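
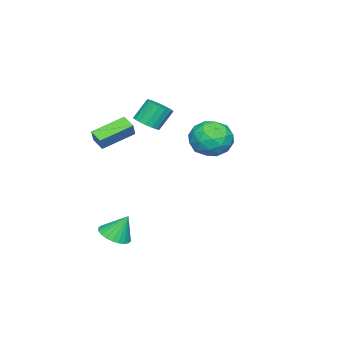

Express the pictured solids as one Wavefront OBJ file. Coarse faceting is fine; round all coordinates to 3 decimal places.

v 3.979 -1.575 -3.84
v 4.644 -1.009 -4.012
v 3.761 -0.925 -2.54
v 4.372 -0.836 -4.143
v 4.041 -0.776 -4.229
v 3.7 -0.838 -4.255
v 3.402 -1.012 -4.218
v 3.191 -1.271 -4.123
v 3.101 -1.577 -3.986
v 3.143 -1.882 -3.826
v 3.313 -2.141 -3.669
v 3.585 -2.313 -3.537
v 3.916 -2.373 -3.452
v 4.257 -2.312 -3.426
v 4.555 -2.138 -3.463
v 4.766 -1.879 -3.557
v 4.857 -1.573 -3.695
v 4.814 -1.267 -3.854
v 1.53 3.07 3.312
v 2.083 3.845 2.655
v 2.977 1.895 3.145
v 3.53 2.67 2.488
v 3.367 2.878 3.614
v 2.473 3.604 3.717
v 2.587 2.136 2.083
v 1.693 2.862 2.186
v 2.737 3.268 1.895
v 3.218 3.726 2.842
v 1.842 2.014 2.958
v 2.323 2.472 3.905
v 1.679 3.56 2.998
v 3.381 2.18 2.802
v 3.285 2.302 3.463
v 3.61 2.757 3.077
v 1.908 3.419 3.623
v 2.233 3.874 3.237
v 2.988 3.306 3.8
v 2.827 1.866 2.563
v 3.152 2.321 2.177
v 1.45 2.983 2.723
v 1.775 3.438 2.337
v 2.072 2.434 2
v 2.389 3.677 2.166
v 3.239 2.986 2.067
v 2.685 2.672 1.829
v 2.159 3.099 1.89
v 2.672 3.946 2.722
v 3.522 3.256 2.623
v 3.426 3.378 3.285
v 2.901 3.805 3.346
v 3.056 3.607 2.275
v 1.538 2.484 3.177
v 2.388 1.794 3.078
v 2.159 1.935 2.454
v 1.634 2.362 2.515
v 1.821 2.754 3.733
v 2.671 2.063 3.634
v 2.901 2.641 3.91
v 2.375 3.068 3.971
v 2.004 2.133 3.525
v 3.485 -2.454 1.61
v 3.158 -3.104 1.967
v 2.107 -1.38 2.304
v 1.78 -2.029 2.661
v 4 -2.291 2.379
v 3.673 -2.94 2.736
v 2.622 -1.216 3.073
v 2.295 -1.866 3.43
v -1.925 -2.823 1.309
v -1.375 -2.257 1.332
v -1.944 -1.751 2.495
v -2.495 -2.317 2.471
v -1.631 -2.109 1.142
v -2.2 -1.603 2.305
v -1.945 -2.102 0.985
v -2.515 -1.597 2.148
v -2.256 -2.238 0.893
v -2.825 -1.733 2.055
v -2.501 -2.49 0.882
v -3.07 -1.985 2.045
v -2.632 -2.808 0.956
v -3.202 -2.302 2.119
v -2.623 -3.128 1.1
v -3.193 -2.623 2.263
v -2.476 -3.389 1.285
v -3.045 -2.883 2.448
v -2.22 -3.537 1.475
v -2.789 -3.031 2.638
v -1.905 -3.543 1.632
v -2.475 -3.038 2.795
v -1.595 -3.407 1.725
v -2.164 -2.902 2.887
v -1.35 -3.155 1.735
v -1.919 -2.65 2.898
v -1.218 -2.838 1.661
v -1.788 -2.332 2.824
v -1.227 -2.517 1.517
v -1.797 -2.012 2.68
f 2 1 4
f 2 4 3
f 4 1 5
f 4 5 3
f 5 1 6
f 5 6 3
f 6 1 7
f 6 7 3
f 7 1 8
f 7 8 3
f 8 1 9
f 8 9 3
f 9 1 10
f 9 10 3
f 10 1 11
f 10 11 3
f 11 1 12
f 11 12 3
f 12 1 13
f 12 13 3
f 13 1 14
f 13 14 3
f 14 1 15
f 14 15 3
f 15 1 16
f 15 16 3
f 16 1 17
f 16 17 3
f 17 1 18
f 17 18 3
f 18 1 2
f 18 2 3
f 19 56 35
f 56 30 59
f 35 59 24
f 56 59 35
f 19 35 31
f 35 24 36
f 31 36 20
f 35 36 31
f 19 31 40
f 31 20 41
f 40 41 26
f 31 41 40
f 19 40 52
f 40 26 55
f 52 55 29
f 40 55 52
f 19 52 56
f 52 29 60
f 56 60 30
f 52 60 56
f 20 36 47
f 36 24 50
f 47 50 28
f 36 50 47
f 24 59 37
f 59 30 58
f 37 58 23
f 59 58 37
f 30 60 57
f 60 29 53
f 57 53 21
f 60 53 57
f 29 55 54
f 55 26 42
f 54 42 25
f 55 42 54
f 26 41 46
f 41 20 43
f 46 43 27
f 41 43 46
f 22 48 34
f 48 28 49
f 34 49 23
f 48 49 34
f 22 34 32
f 34 23 33
f 32 33 21
f 34 33 32
f 22 32 39
f 32 21 38
f 39 38 25
f 32 38 39
f 22 39 44
f 39 25 45
f 44 45 27
f 39 45 44
f 22 44 48
f 44 27 51
f 48 51 28
f 44 51 48
f 23 49 37
f 49 28 50
f 37 50 24
f 49 50 37
f 21 33 57
f 33 23 58
f 57 58 30
f 33 58 57
f 25 38 54
f 38 21 53
f 54 53 29
f 38 53 54
f 27 45 46
f 45 25 42
f 46 42 26
f 45 42 46
f 28 51 47
f 51 27 43
f 47 43 20
f 51 43 47
f 62 64 61
f 65 62 61
f 61 64 63
f 63 65 61
f 62 68 64
f 66 62 65
f 66 68 62
f 64 68 63
f 67 65 63
f 63 68 67
f 67 66 65
f 68 66 67
f 70 69 73
f 70 73 71
f 71 73 74
f 71 74 72
f 73 69 75
f 73 75 74
f 74 75 76
f 74 76 72
f 75 69 77
f 75 77 76
f 76 77 78
f 76 78 72
f 77 69 79
f 77 79 78
f 78 79 80
f 78 80 72
f 79 69 81
f 79 81 80
f 80 81 82
f 80 82 72
f 81 69 83
f 81 83 82
f 82 83 84
f 82 84 72
f 83 69 85
f 83 85 84
f 84 85 86
f 84 86 72
f 85 69 87
f 85 87 86
f 86 87 88
f 86 88 72
f 87 69 89
f 87 89 88
f 88 89 90
f 88 90 72
f 89 69 91
f 89 91 90
f 90 91 92
f 90 92 72
f 91 69 93
f 91 93 92
f 92 93 94
f 92 94 72
f 93 69 95
f 93 95 94
f 94 95 96
f 94 96 72
f 95 69 97
f 95 97 96
f 96 97 98
f 96 98 72
f 97 69 70
f 97 70 98
f 98 70 71
f 98 71 72



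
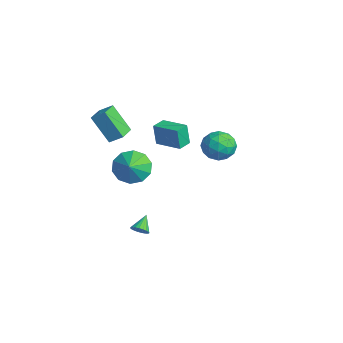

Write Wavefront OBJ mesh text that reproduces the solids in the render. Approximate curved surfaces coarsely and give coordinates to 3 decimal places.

v -2.268 4.347 -0.119
v -1.235 4.494 -0.249
v -2.045 2.666 -0.251
v -1.012 2.813 -0.381
v -1.458 3.009 0.551
v -1.595 4.049 0.632
v -1.685 3.111 -1.132
v -1.822 4.151 -1.051
v -0.874 3.73 -0.875
v -0.734 3.667 0.165
v -2.546 3.493 -0.665
v -2.406 3.43 0.375
v -1.771 4.568 -0.173
v -1.509 2.592 -0.327
v -1.771 2.707 0.22
v -1.164 2.794 0.144
v -1.983 4.307 0.345
v -1.376 4.393 0.269
v -1.507 3.52 0.739
v -1.904 2.767 -0.769
v -1.297 2.853 -0.845
v -2.116 4.366 -0.644
v -1.509 4.453 -0.72
v -1.773 3.64 -1.239
v -0.952 4.206 -0.617
v -0.821 3.217 -0.694
v -1.216 3.393 -1.136
v -1.297 4.004 -1.088
v -0.869 4.169 -0.006
v -0.739 3.18 -0.083
v -1.001 3.296 0.465
v -1.081 3.907 0.512
v -0.658 3.719 -0.374
v -2.541 3.98 -0.417
v -2.411 2.991 -0.494
v -2.199 3.253 -1.012
v -2.279 3.864 -0.965
v -2.459 3.943 0.194
v -2.328 2.954 0.117
v -1.983 3.156 0.588
v -2.064 3.767 0.636
v -2.622 3.441 -0.126
v -1.401 -3.845 3.909
v -0.962 -3.223 4.426
v -2.32 -3.058 3.744
v -1.881 -2.437 4.261
v -0.539 -3.163 2.359
v -0.1 -2.542 2.876
v -1.458 -2.377 2.194
v -1.019 -1.755 2.711
v 2.157 -2.914 2.052
v 2.688 -3.216 1.186
v 2.863 -3.326 2.628
v 2.899 -2.619 1.354
v 2.827 -2.135 1.789
v 2.499 -1.948 2.325
v 2.04 -2.13 2.756
v 1.627 -2.611 2.919
v 1.416 -3.208 2.75
v 1.488 -3.692 2.315
v 1.815 -3.879 1.779
v 2.274 -3.697 1.348
v -1.877 0.005 0.666
v -2.025 -0.104 2.003
v -2.331 0.759 0.677
v -2.479 0.65 2.015
v -0.501 0.83 0.885
v -0.649 0.721 2.223
v -0.955 1.584 0.897
v -1.103 1.475 2.234
v 0.808 -2.013 -4.071
v 1.112 -2.16 -3.649
v 0.192 -1.387 -3.409
v 1.219 -1.976 -3.723
v 1.255 -1.8 -3.856
v 1.214 -1.66 -4.027
v 1.103 -1.581 -4.205
v 0.94 -1.577 -4.36
v 0.755 -1.648 -4.465
v 0.579 -1.783 -4.502
v 0.443 -1.957 -4.464
v 0.369 -2.141 -4.359
v 0.372 -2.303 -4.203
v 0.45 -2.415 -4.024
v 0.59 -2.457 -3.854
v 0.768 -2.423 -3.721
v 0.952 -2.317 -3.649
f 1 38 17
f 38 12 41
f 17 41 6
f 38 41 17
f 1 17 13
f 17 6 18
f 13 18 2
f 17 18 13
f 1 13 22
f 13 2 23
f 22 23 8
f 13 23 22
f 1 22 34
f 22 8 37
f 34 37 11
f 22 37 34
f 1 34 38
f 34 11 42
f 38 42 12
f 34 42 38
f 2 18 29
f 18 6 32
f 29 32 10
f 18 32 29
f 6 41 19
f 41 12 40
f 19 40 5
f 41 40 19
f 12 42 39
f 42 11 35
f 39 35 3
f 42 35 39
f 11 37 36
f 37 8 24
f 36 24 7
f 37 24 36
f 8 23 28
f 23 2 25
f 28 25 9
f 23 25 28
f 4 30 16
f 30 10 31
f 16 31 5
f 30 31 16
f 4 16 14
f 16 5 15
f 14 15 3
f 16 15 14
f 4 14 21
f 14 3 20
f 21 20 7
f 14 20 21
f 4 21 26
f 21 7 27
f 26 27 9
f 21 27 26
f 4 26 30
f 26 9 33
f 30 33 10
f 26 33 30
f 5 31 19
f 31 10 32
f 19 32 6
f 31 32 19
f 3 15 39
f 15 5 40
f 39 40 12
f 15 40 39
f 7 20 36
f 20 3 35
f 36 35 11
f 20 35 36
f 9 27 28
f 27 7 24
f 28 24 8
f 27 24 28
f 10 33 29
f 33 9 25
f 29 25 2
f 33 25 29
f 44 46 43
f 47 44 43
f 43 46 45
f 45 47 43
f 44 50 46
f 48 44 47
f 48 50 44
f 46 50 45
f 49 47 45
f 45 50 49
f 49 48 47
f 50 48 49
f 52 51 54
f 52 54 53
f 54 51 55
f 54 55 53
f 55 51 56
f 55 56 53
f 56 51 57
f 56 57 53
f 57 51 58
f 57 58 53
f 58 51 59
f 58 59 53
f 59 51 60
f 59 60 53
f 60 51 61
f 60 61 53
f 61 51 62
f 61 62 53
f 62 51 52
f 62 52 53
f 64 66 63
f 67 64 63
f 63 66 65
f 65 67 63
f 64 70 66
f 68 64 67
f 68 70 64
f 66 70 65
f 69 67 65
f 65 70 69
f 69 68 67
f 70 68 69
f 72 71 74
f 72 74 73
f 74 71 75
f 74 75 73
f 75 71 76
f 75 76 73
f 76 71 77
f 76 77 73
f 77 71 78
f 77 78 73
f 78 71 79
f 78 79 73
f 79 71 80
f 79 80 73
f 80 71 81
f 80 81 73
f 81 71 82
f 81 82 73
f 82 71 83
f 82 83 73
f 83 71 84
f 83 84 73
f 84 71 85
f 84 85 73
f 85 71 86
f 85 86 73
f 86 71 87
f 86 87 73
f 87 71 72
f 87 72 73



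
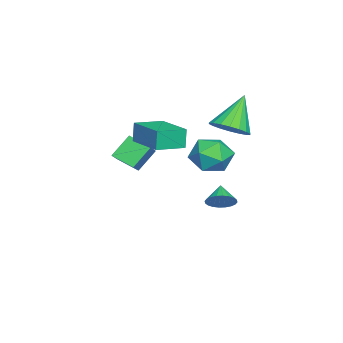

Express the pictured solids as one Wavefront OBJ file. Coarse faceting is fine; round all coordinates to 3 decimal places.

v -1.375 1.364 -2.084
v -0.938 1.271 -1.532
v -2.165 1.136 -1.496
v -0.998 1.541 -1.508
v -1.116 1.783 -1.572
v -1.273 1.962 -1.714
v -1.446 2.049 -1.912
v -1.608 2.033 -2.137
v -1.734 1.914 -2.353
v -1.806 1.712 -2.528
v -1.812 1.457 -2.635
v -1.752 1.187 -2.659
v -1.634 0.945 -2.595
v -1.477 0.766 -2.453
v -1.305 0.679 -2.255
v -1.143 0.695 -2.031
v -1.016 0.814 -1.815
v -0.944 1.016 -1.639
v 2.864 2.582 1.966
v 3.51 1.833 2.171
v 1.97 2.167 3.269
v 2.616 1.418 3.474
v 2.905 2.379 3.586
v 3.457 2.635 2.781
v 2.023 1.365 2.659
v 2.575 1.621 1.854
v 2.99 1.081 2.599
v 3.535 1.708 3.172
v 1.945 2.292 2.268
v 2.49 2.919 2.841
v -0.496 1.929 2.792
v 0.276 2.134 3.287
v -1.604 2.291 4.368
v 0.167 2.505 3.126
v -0.072 2.761 2.898
v -0.396 2.852 2.65
v -0.74 2.761 2.429
v -1.035 2.505 2.281
v -1.224 2.134 2.233
v -1.268 1.723 2.297
v -1.16 1.353 2.458
v -0.92 1.096 2.686
v -0.596 1.005 2.934
v -0.253 1.096 3.155
v 0.043 1.353 3.303
v 0.231 1.723 3.351
v -0.265 -2.013 -0.107
v -0.391 -3.006 0.396
v -0.945 -1.445 0.844
v -1.07 -2.437 1.347
v 1.45 -1.703 0.933
v 1.325 -2.695 1.436
v 0.771 -1.134 1.884
v 0.645 -2.127 2.387
v 1.398 -0.478 2.734
v 1.21 -0.481 3.695
v 2.737 0.914 3.001
v 2.549 0.91 3.963
v 2.351 -1.43 2.917
v 2.163 -1.434 3.879
v 3.69 -0.039 3.185
v 3.502 -0.042 4.146
f 2 1 4
f 2 4 3
f 4 1 5
f 4 5 3
f 5 1 6
f 5 6 3
f 6 1 7
f 6 7 3
f 7 1 8
f 7 8 3
f 8 1 9
f 8 9 3
f 9 1 10
f 9 10 3
f 10 1 11
f 10 11 3
f 11 1 12
f 11 12 3
f 12 1 13
f 12 13 3
f 13 1 14
f 13 14 3
f 14 1 15
f 14 15 3
f 15 1 16
f 15 16 3
f 16 1 17
f 16 17 3
f 17 1 18
f 17 18 3
f 18 1 2
f 18 2 3
f 19 30 24
f 19 24 20
f 19 20 26
f 19 26 29
f 19 29 30
f 20 24 28
f 24 30 23
f 30 29 21
f 29 26 25
f 26 20 27
f 22 28 23
f 22 23 21
f 22 21 25
f 22 25 27
f 22 27 28
f 23 28 24
f 21 23 30
f 25 21 29
f 27 25 26
f 28 27 20
f 32 31 34
f 32 34 33
f 34 31 35
f 34 35 33
f 35 31 36
f 35 36 33
f 36 31 37
f 36 37 33
f 37 31 38
f 37 38 33
f 38 31 39
f 38 39 33
f 39 31 40
f 39 40 33
f 40 31 41
f 40 41 33
f 41 31 42
f 41 42 33
f 42 31 43
f 42 43 33
f 43 31 44
f 43 44 33
f 44 31 45
f 44 45 33
f 45 31 46
f 45 46 33
f 46 31 32
f 46 32 33
f 48 50 47
f 51 48 47
f 47 50 49
f 49 51 47
f 48 54 50
f 52 48 51
f 52 54 48
f 50 54 49
f 53 51 49
f 49 54 53
f 53 52 51
f 54 52 53
f 56 58 55
f 59 56 55
f 55 58 57
f 57 59 55
f 56 62 58
f 60 56 59
f 60 62 56
f 58 62 57
f 61 59 57
f 57 62 61
f 61 60 59
f 62 60 61



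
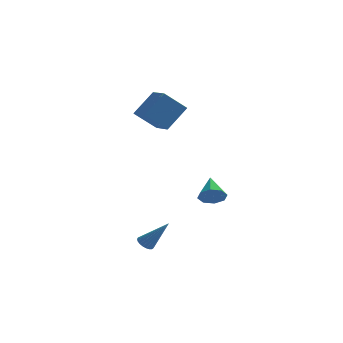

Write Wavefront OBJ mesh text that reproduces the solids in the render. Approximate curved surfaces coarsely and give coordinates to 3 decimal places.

v -0.266 -2.717 -4.347
v 0.096 -2.476 -4.633
v 0.946 -2.743 -2.833
v -0.01 -2.309 -4.545
v -0.16 -2.213 -4.423
v -0.329 -2.204 -4.288
v -0.486 -2.283 -4.163
v -0.606 -2.437 -4.07
v -0.667 -2.64 -4.025
v -0.658 -2.856 -4.036
v -0.582 -3.048 -4.101
v -0.451 -3.182 -4.208
v -0.288 -3.236 -4.339
v -0.121 -3.2 -4.472
v 0.021 -3.081 -4.583
v 0.113 -2.898 -4.654
v 0.14 -2.684 -4.671
v -1.216 4.155 1.263
v -2.357 3.649 2.403
v -0.366 5.15 2.556
v -1.507 4.644 3.696
v -0.353 2.976 1.604
v -1.494 2.47 2.744
v 0.497 3.971 2.897
v -0.644 3.465 4.037
v 2.672 -0.152 -1.838
v 3.233 0.24 -2.213
v 2.308 1.152 -1.022
v 2.707 0.269 -2.494
v 2.16 0.051 -2.39
v 1.914 -0.285 -1.963
v 2.112 -0.543 -1.463
v 2.638 -0.572 -1.182
v 3.184 -0.354 -1.285
v 3.43 -0.018 -1.713
f 2 1 4
f 2 4 3
f 4 1 5
f 4 5 3
f 5 1 6
f 5 6 3
f 6 1 7
f 6 7 3
f 7 1 8
f 7 8 3
f 8 1 9
f 8 9 3
f 9 1 10
f 9 10 3
f 10 1 11
f 10 11 3
f 11 1 12
f 11 12 3
f 12 1 13
f 12 13 3
f 13 1 14
f 13 14 3
f 14 1 15
f 14 15 3
f 15 1 16
f 15 16 3
f 16 1 17
f 16 17 3
f 17 1 2
f 17 2 3
f 19 21 18
f 22 19 18
f 18 21 20
f 20 22 18
f 19 25 21
f 23 19 22
f 23 25 19
f 21 25 20
f 24 22 20
f 20 25 24
f 24 23 22
f 25 23 24
f 27 26 29
f 27 29 28
f 29 26 30
f 29 30 28
f 30 26 31
f 30 31 28
f 31 26 32
f 31 32 28
f 32 26 33
f 32 33 28
f 33 26 34
f 33 34 28
f 34 26 35
f 34 35 28
f 35 26 27
f 35 27 28



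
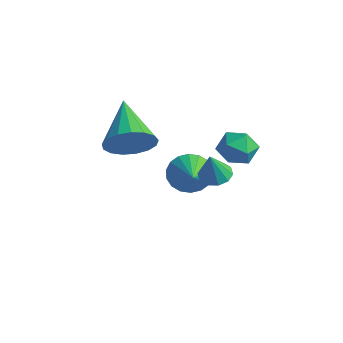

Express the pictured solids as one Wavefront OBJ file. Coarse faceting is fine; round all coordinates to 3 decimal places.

v -0.193 1.376 -1.756
v 0.266 1.473 -2.367
v 0.793 0.704 -1.124
v 0.333 1.75 -2.177
v 0.296 1.953 -1.904
v 0.162 2.042 -1.601
v -0.042 1.999 -1.329
v -0.276 1.832 -1.141
v -0.493 1.576 -1.076
v -0.651 1.28 -1.145
v -0.718 1.002 -1.335
v -0.681 0.799 -1.609
v -0.547 0.711 -1.911
v -0.343 0.754 -2.183
v -0.11 0.92 -2.371
v 0.108 1.177 -2.436
v 1.943 0.63 -0.259
v 2.486 0.689 -0.32
v 2.097 0.27 0.779
v 2.362 0.981 -0.2
v 2.077 1.14 -0.103
v 1.741 1.103 -0.065
v 1.482 0.886 -0.102
v 1.399 0.571 -0.199
v 1.524 0.278 -0.319
v 1.809 0.12 -0.416
v 2.145 0.156 -0.453
v 2.403 0.374 -0.417
v 1.123 -1.997 1.828
v 1.671 -1.516 2.265
v -0.283 -1.163 2.672
v 1.598 -1.299 1.929
v 1.416 -1.242 1.569
v 1.167 -1.358 1.269
v 0.908 -1.621 1.097
v 0.698 -1.97 1.093
v 0.586 -2.325 1.257
v 0.597 -2.605 1.551
v 0.728 -2.745 1.91
v 0.95 -2.715 2.25
v 1.211 -2.52 2.493
v 1.453 -2.205 2.584
v 1.619 -1.843 2.502
v 2.485 1.468 0.726
v 3.011 1.46 1.195
v 2.149 0.44 1.085
v 2.675 0.432 1.554
v 2.136 0.878 1.637
v 2.344 1.514 1.415
v 2.816 0.386 0.865
v 3.024 1.022 0.643
v 3.216 0.792 1.281
v 2.795 1.096 1.758
v 2.365 0.804 0.522
v 1.944 1.108 0.999
f 2 1 4
f 2 4 3
f 4 1 5
f 4 5 3
f 5 1 6
f 5 6 3
f 6 1 7
f 6 7 3
f 7 1 8
f 7 8 3
f 8 1 9
f 8 9 3
f 9 1 10
f 9 10 3
f 10 1 11
f 10 11 3
f 11 1 12
f 11 12 3
f 12 1 13
f 12 13 3
f 13 1 14
f 13 14 3
f 14 1 15
f 14 15 3
f 15 1 16
f 15 16 3
f 16 1 2
f 16 2 3
f 18 17 20
f 18 20 19
f 20 17 21
f 20 21 19
f 21 17 22
f 21 22 19
f 22 17 23
f 22 23 19
f 23 17 24
f 23 24 19
f 24 17 25
f 24 25 19
f 25 17 26
f 25 26 19
f 26 17 27
f 26 27 19
f 27 17 28
f 27 28 19
f 28 17 18
f 28 18 19
f 30 29 32
f 30 32 31
f 32 29 33
f 32 33 31
f 33 29 34
f 33 34 31
f 34 29 35
f 34 35 31
f 35 29 36
f 35 36 31
f 36 29 37
f 36 37 31
f 37 29 38
f 37 38 31
f 38 29 39
f 38 39 31
f 39 29 40
f 39 40 31
f 40 29 41
f 40 41 31
f 41 29 42
f 41 42 31
f 42 29 43
f 42 43 31
f 43 29 30
f 43 30 31
f 44 55 49
f 44 49 45
f 44 45 51
f 44 51 54
f 44 54 55
f 45 49 53
f 49 55 48
f 55 54 46
f 54 51 50
f 51 45 52
f 47 53 48
f 47 48 46
f 47 46 50
f 47 50 52
f 47 52 53
f 48 53 49
f 46 48 55
f 50 46 54
f 52 50 51
f 53 52 45



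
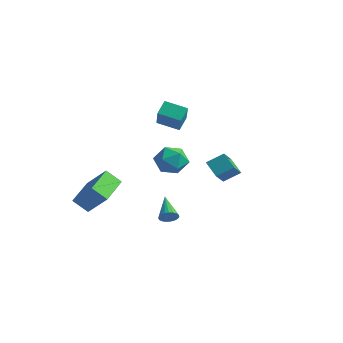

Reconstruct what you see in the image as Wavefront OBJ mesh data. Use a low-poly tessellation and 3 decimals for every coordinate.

v -3.114 1.972 -2.878
v -2.631 2.795 -2.583
v -2.309 1.105 -1.777
v -1.826 1.928 -1.482
v -2.803 1.829 -1.299
v -3.3 2.365 -1.979
v -1.64 1.535 -2.381
v -2.137 2.071 -3.061
v -1.72 2.525 -2.276
v -2.439 2.707 -1.607
v -2.501 1.193 -2.753
v -3.22 1.375 -2.084
v -2.454 -4.09 -3.676
v -3.117 -4.514 -2.966
v -3.166 -2.366 -3.312
v -3.829 -2.79 -2.602
v -1.311 -3.87 -2.478
v -1.974 -4.294 -1.768
v -2.023 -2.146 -2.114
v -2.686 -2.57 -1.404
v -3.779 2.229 0.048
v -3.935 2.929 0.657
v -2.693 2.808 -0.338
v -2.849 3.507 0.271
v -2.871 1.353 1.289
v -3.027 2.052 1.898
v -1.785 1.931 0.903
v -1.941 2.631 1.512
v 3.164 -4.233 -1.972
v 3.518 -4.071 -1.66
v 2.156 -3.427 -1.248
v 3.525 -3.928 -1.81
v 3.469 -3.838 -1.989
v 3.36 -3.816 -2.164
v 3.217 -3.866 -2.307
v 3.065 -3.979 -2.392
v 2.93 -4.137 -2.404
v 2.835 -4.311 -2.342
v 2.797 -4.472 -2.215
v 2.823 -4.592 -2.047
v 2.907 -4.649 -1.866
v 3.036 -4.635 -1.703
v 3.186 -4.551 -1.587
v 3.333 -4.412 -1.538
v 3.451 -4.243 -1.563
v 3.006 -1.458 0.651
v 3.546 -0.777 1.185
v 2.631 -0.513 -0.175
v 3.172 0.168 0.359
v 3.828 -1.648 0.061
v 4.369 -0.967 0.595
v 3.454 -0.703 -0.765
v 3.994 -0.022 -0.231
f 1 12 6
f 1 6 2
f 1 2 8
f 1 8 11
f 1 11 12
f 2 6 10
f 6 12 5
f 12 11 3
f 11 8 7
f 8 2 9
f 4 10 5
f 4 5 3
f 4 3 7
f 4 7 9
f 4 9 10
f 5 10 6
f 3 5 12
f 7 3 11
f 9 7 8
f 10 9 2
f 14 16 13
f 17 14 13
f 13 16 15
f 15 17 13
f 14 20 16
f 18 14 17
f 18 20 14
f 16 20 15
f 19 17 15
f 15 20 19
f 19 18 17
f 20 18 19
f 22 24 21
f 25 22 21
f 21 24 23
f 23 25 21
f 22 28 24
f 26 22 25
f 26 28 22
f 24 28 23
f 27 25 23
f 23 28 27
f 27 26 25
f 28 26 27
f 30 29 32
f 30 32 31
f 32 29 33
f 32 33 31
f 33 29 34
f 33 34 31
f 34 29 35
f 34 35 31
f 35 29 36
f 35 36 31
f 36 29 37
f 36 37 31
f 37 29 38
f 37 38 31
f 38 29 39
f 38 39 31
f 39 29 40
f 39 40 31
f 40 29 41
f 40 41 31
f 41 29 42
f 41 42 31
f 42 29 43
f 42 43 31
f 43 29 44
f 43 44 31
f 44 29 45
f 44 45 31
f 45 29 30
f 45 30 31
f 47 49 46
f 50 47 46
f 46 49 48
f 48 50 46
f 47 53 49
f 51 47 50
f 51 53 47
f 49 53 48
f 52 50 48
f 48 53 52
f 52 51 50
f 53 51 52



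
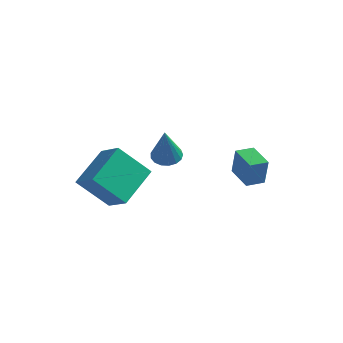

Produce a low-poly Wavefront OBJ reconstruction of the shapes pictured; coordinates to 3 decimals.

v 0.729 1.038 -1.695
v 0.93 0.948 -0.303
v -0.353 1.885 -1.483
v -0.151 1.795 -0.091
v 1.291 1.765 -1.729
v 1.493 1.675 -0.337
v 0.21 2.612 -1.517
v 0.411 2.522 -0.125
v -5.017 -3.947 -0.273
v -3.906 -4.487 0.486
v -4.772 -2.045 0.721
v -3.661 -2.585 1.481
v -3.739 -3.355 -1.721
v -2.628 -3.895 -0.961
v -3.494 -1.453 -0.726
v -2.383 -1.993 0.033
v -3.672 2.084 -1.411
v -3.04 1.778 -1.645
v -3.348 1.236 0.571
v -2.941 2.096 -1.525
v -3.009 2.411 -1.379
v -3.229 2.652 -1.241
v -3.551 2.762 -1.141
v -3.9 2.717 -1.103
v -4.197 2.527 -1.136
v -4.374 2.235 -1.232
v -4.39 1.909 -1.368
v -4.241 1.622 -1.515
v -3.963 1.442 -1.638
v -3.617 1.408 -1.709
v -3.284 1.53 -1.711
f 2 4 1
f 5 2 1
f 1 4 3
f 3 5 1
f 2 8 4
f 6 2 5
f 6 8 2
f 4 8 3
f 7 5 3
f 3 8 7
f 7 6 5
f 8 6 7
f 10 12 9
f 13 10 9
f 9 12 11
f 11 13 9
f 10 16 12
f 14 10 13
f 14 16 10
f 12 16 11
f 15 13 11
f 11 16 15
f 15 14 13
f 16 14 15
f 18 17 20
f 18 20 19
f 20 17 21
f 20 21 19
f 21 17 22
f 21 22 19
f 22 17 23
f 22 23 19
f 23 17 24
f 23 24 19
f 24 17 25
f 24 25 19
f 25 17 26
f 25 26 19
f 26 17 27
f 26 27 19
f 27 17 28
f 27 28 19
f 28 17 29
f 28 29 19
f 29 17 30
f 29 30 19
f 30 17 31
f 30 31 19
f 31 17 18
f 31 18 19



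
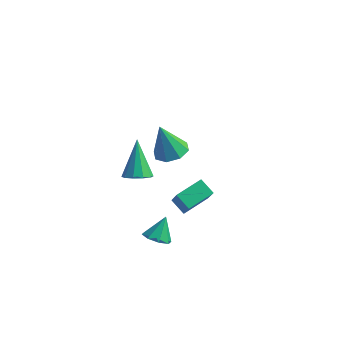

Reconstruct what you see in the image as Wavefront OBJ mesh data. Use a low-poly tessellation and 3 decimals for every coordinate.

v -0.383 -2.706 2.343
v 0.108 -3.053 2.739
v -0.957 -1.674 3.957
v 0.299 -2.687 2.573
v 0.23 -2.328 2.319
v -0.073 -2.114 2.074
v -0.495 -2.125 1.932
v -0.874 -2.359 1.946
v -1.065 -2.724 2.112
v -0.996 -3.083 2.366
v -0.692 -3.298 2.611
v -0.271 -3.286 2.754
v 0.585 -1.264 -0.268
v 1.198 -1.927 1.004
v 1.19 -0.009 0.095
v 1.802 -0.672 1.367
v 1.338 -1.488 -0.747
v 1.95 -2.151 0.525
v 1.942 -0.233 -0.384
v 2.555 -0.896 0.888
v -2.069 3.665 -1.876
v -1.202 3.862 -1.602
v -2.611 3.475 -0.024
v -1.608 4.444 -1.661
v -2.283 4.57 -1.846
v -2.833 4.166 -2.049
v -2.936 3.469 -2.15
v -2.53 2.887 -2.091
v -1.854 2.761 -1.907
v -1.304 3.165 -1.704
v 0.075 -1.807 -2.967
v 0.688 -1.499 -3.245
v 0.185 -1.073 -1.913
v 0.219 -1.218 -3.392
v -0.335 -1.283 -3.29
v -0.648 -1.654 -2.999
v -0.537 -2.115 -2.69
v -0.068 -2.396 -2.543
v 0.486 -2.332 -2.645
v 0.799 -1.96 -2.936
f 2 1 4
f 2 4 3
f 4 1 5
f 4 5 3
f 5 1 6
f 5 6 3
f 6 1 7
f 6 7 3
f 7 1 8
f 7 8 3
f 8 1 9
f 8 9 3
f 9 1 10
f 9 10 3
f 10 1 11
f 10 11 3
f 11 1 12
f 11 12 3
f 12 1 2
f 12 2 3
f 14 16 13
f 17 14 13
f 13 16 15
f 15 17 13
f 14 20 16
f 18 14 17
f 18 20 14
f 16 20 15
f 19 17 15
f 15 20 19
f 19 18 17
f 20 18 19
f 22 21 24
f 22 24 23
f 24 21 25
f 24 25 23
f 25 21 26
f 25 26 23
f 26 21 27
f 26 27 23
f 27 21 28
f 27 28 23
f 28 21 29
f 28 29 23
f 29 21 30
f 29 30 23
f 30 21 22
f 30 22 23
f 32 31 34
f 32 34 33
f 34 31 35
f 34 35 33
f 35 31 36
f 35 36 33
f 36 31 37
f 36 37 33
f 37 31 38
f 37 38 33
f 38 31 39
f 38 39 33
f 39 31 40
f 39 40 33
f 40 31 32
f 40 32 33



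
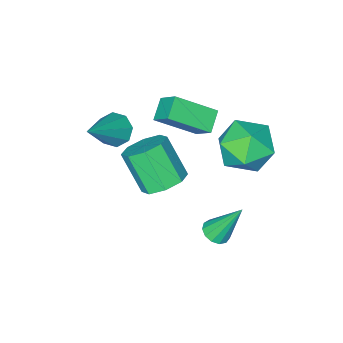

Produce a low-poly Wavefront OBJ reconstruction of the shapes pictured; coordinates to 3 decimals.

v -0.094 0.78 -2.23
v 0.447 0.808 -2.053
v -0.666 1.5 -0.59
v 0.385 1.088 -2.198
v 0.17 1.27 -2.353
v -0.128 1.297 -2.469
v -0.416 1.16 -2.509
v -0.601 0.902 -2.46
v -0.626 0.606 -2.339
v -0.481 0.365 -2.183
v -0.214 0.256 -2.042
v 0.091 0.313 -1.961
v 0.338 0.519 -1.965
v 0.089 -1.914 -1.427
v 0.878 -2.269 -1.739
v 0.961 -3.361 -0.285
v 0.171 -3.006 0.027
v 0.98 -1.709 -1.324
v 1.062 -2.802 0.13
v 0.56 -1.269 -0.969
v 0.642 -2.362 0.484
v -0.136 -1.207 -0.883
v -0.054 -2.299 0.571
v -0.701 -1.559 -1.115
v -0.618 -2.651 0.339
v -0.802 -2.118 -1.53
v -0.72 -3.211 -0.076
v -0.382 -2.558 -1.884
v -0.3 -3.651 -0.431
v 0.314 -2.621 -1.971
v 0.396 -3.713 -0.517
v -1.883 -2.525 -0.229
v -2.597 -2.99 0.274
v -1.884 -1.687 0.543
v -2.598 -2.152 1.047
v -0.602 -3.428 0.753
v -1.316 -3.893 1.257
v -0.603 -2.59 1.526
v -1.317 -3.055 2.029
v -2.377 1.052 1.605
v -1.803 1.806 2.322
v -1.037 -0.286 1.938
v -0.463 0.468 2.655
v -1.515 0.023 2.981
v -2.343 0.849 2.775
v -0.497 0.671 1.485
v -1.325 1.497 1.279
v -0.641 1.57 2.248
v -1.27 1.169 3.173
v -1.57 0.351 1.087
v -2.199 -0.05 2.012
v 1.585 -2.852 2.104
v 2.062 -2.898 1.566
v 3.135 -2.368 3.436
v 1.855 -2.39 1.622
v 1.491 -2.153 1.96
v 1.181 -2.325 2.382
v 1.109 -2.806 2.641
v 1.315 -3.314 2.586
v 1.68 -3.551 2.248
v 1.99 -3.379 1.825
f 2 1 4
f 2 4 3
f 4 1 5
f 4 5 3
f 5 1 6
f 5 6 3
f 6 1 7
f 6 7 3
f 7 1 8
f 7 8 3
f 8 1 9
f 8 9 3
f 9 1 10
f 9 10 3
f 10 1 11
f 10 11 3
f 11 1 12
f 11 12 3
f 12 1 13
f 12 13 3
f 13 1 2
f 13 2 3
f 15 14 18
f 15 18 16
f 16 18 19
f 16 19 17
f 18 14 20
f 18 20 19
f 19 20 21
f 19 21 17
f 20 14 22
f 20 22 21
f 21 22 23
f 21 23 17
f 22 14 24
f 22 24 23
f 23 24 25
f 23 25 17
f 24 14 26
f 24 26 25
f 25 26 27
f 25 27 17
f 26 14 28
f 26 28 27
f 27 28 29
f 27 29 17
f 28 14 30
f 28 30 29
f 29 30 31
f 29 31 17
f 30 14 15
f 30 15 31
f 31 15 16
f 31 16 17
f 33 35 32
f 36 33 32
f 32 35 34
f 34 36 32
f 33 39 35
f 37 33 36
f 37 39 33
f 35 39 34
f 38 36 34
f 34 39 38
f 38 37 36
f 39 37 38
f 40 51 45
f 40 45 41
f 40 41 47
f 40 47 50
f 40 50 51
f 41 45 49
f 45 51 44
f 51 50 42
f 50 47 46
f 47 41 48
f 43 49 44
f 43 44 42
f 43 42 46
f 43 46 48
f 43 48 49
f 44 49 45
f 42 44 51
f 46 42 50
f 48 46 47
f 49 48 41
f 53 52 55
f 53 55 54
f 55 52 56
f 55 56 54
f 56 52 57
f 56 57 54
f 57 52 58
f 57 58 54
f 58 52 59
f 58 59 54
f 59 52 60
f 59 60 54
f 60 52 61
f 60 61 54
f 61 52 53
f 61 53 54



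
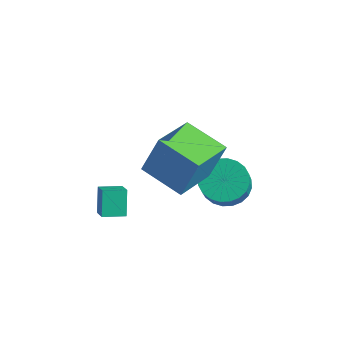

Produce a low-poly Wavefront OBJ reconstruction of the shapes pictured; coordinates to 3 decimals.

v -1.718 -0.315 -0.075
v -1.317 0.171 1.579
v -2.229 1.53 -0.494
v -1.828 2.016 1.16
v 0.008 0.044 -0.6
v 0.409 0.53 1.054
v -0.503 1.889 -1.019
v -0.102 2.375 0.635
v -4.268 -0.363 -4.515
v -4.719 0.076 -3.505
v -3.789 0.445 -4.652
v -4.239 0.884 -3.642
v -3.601 -0.684 -4.078
v -4.051 -0.245 -3.068
v -3.121 0.124 -4.215
v -3.572 0.563 -3.205
v -1.08 3.336 -2.88
v -0.202 3.654 -3.145
v 0.437 2.901 -1.924
v -0.44 2.584 -1.66
v -0.315 3.932 -2.914
v 0.325 3.179 -1.694
v -0.544 4.119 -2.678
v 0.096 3.367 -1.458
v -0.855 4.187 -2.473
v -0.215 3.435 -1.253
v -1.2 4.126 -2.33
v -0.56 3.374 -1.11
v -1.527 3.945 -2.271
v -0.887 3.192 -1.051
v -1.785 3.67 -2.305
v -1.146 2.918 -1.084
v -1.937 3.345 -2.426
v -1.297 2.593 -1.205
v -1.957 3.019 -2.616
v -1.318 2.266 -1.395
v -1.845 2.741 -2.846
v -1.205 1.988 -1.626
v -1.616 2.553 -3.082
v -0.976 1.801 -1.862
v -1.305 2.485 -3.287
v -0.665 1.733 -2.067
v -0.96 2.546 -3.43
v -0.32 1.794 -2.21
v -0.633 2.728 -3.489
v 0.007 1.975 -2.269
v -0.374 3.002 -3.456
v 0.265 2.25 -2.235
v -0.223 3.327 -3.335
v 0.417 2.575 -2.114
f 2 4 1
f 5 2 1
f 1 4 3
f 3 5 1
f 2 8 4
f 6 2 5
f 6 8 2
f 4 8 3
f 7 5 3
f 3 8 7
f 7 6 5
f 8 6 7
f 10 12 9
f 13 10 9
f 9 12 11
f 11 13 9
f 10 16 12
f 14 10 13
f 14 16 10
f 12 16 11
f 15 13 11
f 11 16 15
f 15 14 13
f 16 14 15
f 18 17 21
f 18 21 19
f 19 21 22
f 19 22 20
f 21 17 23
f 21 23 22
f 22 23 24
f 22 24 20
f 23 17 25
f 23 25 24
f 24 25 26
f 24 26 20
f 25 17 27
f 25 27 26
f 26 27 28
f 26 28 20
f 27 17 29
f 27 29 28
f 28 29 30
f 28 30 20
f 29 17 31
f 29 31 30
f 30 31 32
f 30 32 20
f 31 17 33
f 31 33 32
f 32 33 34
f 32 34 20
f 33 17 35
f 33 35 34
f 34 35 36
f 34 36 20
f 35 17 37
f 35 37 36
f 36 37 38
f 36 38 20
f 37 17 39
f 37 39 38
f 38 39 40
f 38 40 20
f 39 17 41
f 39 41 40
f 40 41 42
f 40 42 20
f 41 17 43
f 41 43 42
f 42 43 44
f 42 44 20
f 43 17 45
f 43 45 44
f 44 45 46
f 44 46 20
f 45 17 47
f 45 47 46
f 46 47 48
f 46 48 20
f 47 17 49
f 47 49 48
f 48 49 50
f 48 50 20
f 49 17 18
f 49 18 50
f 50 18 19
f 50 19 20



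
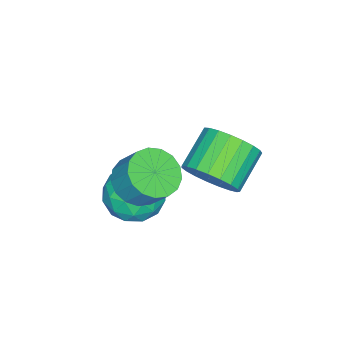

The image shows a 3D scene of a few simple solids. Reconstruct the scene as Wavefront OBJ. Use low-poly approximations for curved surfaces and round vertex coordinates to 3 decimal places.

v 0.971 2.508 0.527
v 1.361 1.858 1.254
v -0.042 1.942 2.08
v -0.431 2.592 1.353
v 1.476 2.249 1.411
v 0.073 2.333 2.237
v 1.504 2.685 1.414
v 0.102 2.769 2.24
v 1.44 3.09 1.264
v 0.038 3.174 2.09
v 1.295 3.395 0.987
v -0.107 3.478 1.813
v 1.094 3.546 0.63
v -0.308 3.63 1.456
v 0.872 3.517 0.256
v -0.531 3.601 1.082
v 0.667 3.315 -0.072
v -0.736 3.399 0.754
v 0.514 2.972 -0.296
v -0.888 3.056 0.53
v 0.441 2.55 -0.378
v -0.962 2.634 0.448
v 0.459 2.12 -0.303
v -0.944 2.204 0.522
v 0.566 1.757 -0.085
v -0.837 1.841 0.741
v 0.743 1.525 0.239
v -0.66 1.608 1.065
v 0.959 1.462 0.613
v -0.443 1.546 1.439
v 1.178 1.58 0.972
v -0.225 1.664 1.798
v 3.269 1.152 1.954
v 4.147 0.855 2.021
v 4.31 1.551 2.973
v 3.431 1.848 2.906
v 4.175 1.212 1.756
v 4.338 1.907 2.708
v 3.996 1.555 1.536
v 4.158 2.25 2.488
v 3.649 1.805 1.412
v 3.812 2.501 2.364
v 3.216 1.907 1.412
v 3.378 2.602 2.364
v 2.794 1.835 1.537
v 2.957 2.53 2.489
v 2.482 1.607 1.756
v 2.644 2.302 2.708
v 2.349 1.275 2.022
v 2.512 1.97 2.974
v 2.427 0.915 2.271
v 2.59 1.61 3.223
v 2.698 0.609 2.448
v 2.861 1.304 3.4
v 3.1 0.428 2.512
v 3.262 1.123 3.464
v 3.54 0.413 2.448
v 3.703 1.108 3.4
v 3.918 0.567 2.271
v 4.081 1.262 3.223
v 2.831 1.609 -0.015
v 3.367 1.37 0.908
v 2.073 0.01 0.012
v 2.609 -0.229 0.935
v 1.814 0.522 0.943
v 2.283 1.51 0.927
v 3.157 -0.13 -0.007
v 3.626 0.858 -0.023
v 3.569 0.295 0.913
v 2.739 0.698 1.5
v 2.701 0.682 -0.58
v 1.871 1.085 0.007
v 3.165 1.63 0.444
v 2.275 -0.25 0.476
v 1.807 0.192 0.481
v 2.123 0.051 1.023
v 2.528 1.712 0.455
v 2.843 1.572 0.998
v 1.931 1.073 1.018
v 2.597 -0.192 -0.078
v 2.912 -0.332 0.465
v 3.317 1.329 -0.103
v 3.633 1.188 0.439
v 3.509 0.307 -0.098
v 3.599 0.858 0.99
v 3.154 -0.082 1.005
v 3.476 -0.024 0.452
v 3.751 0.557 0.442
v 3.111 1.095 1.334
v 2.666 0.155 1.35
v 2.199 0.596 1.355
v 2.474 1.177 1.345
v 3.23 0.463 1.337
v 2.774 1.225 -0.43
v 2.329 0.285 -0.414
v 2.966 0.203 -0.425
v 3.241 0.784 -0.435
v 2.286 1.462 -0.085
v 1.841 0.522 -0.07
v 1.689 0.823 0.478
v 1.964 1.404 0.468
v 2.21 0.917 -0.417
f 2 1 5
f 2 5 3
f 3 5 6
f 3 6 4
f 5 1 7
f 5 7 6
f 6 7 8
f 6 8 4
f 7 1 9
f 7 9 8
f 8 9 10
f 8 10 4
f 9 1 11
f 9 11 10
f 10 11 12
f 10 12 4
f 11 1 13
f 11 13 12
f 12 13 14
f 12 14 4
f 13 1 15
f 13 15 14
f 14 15 16
f 14 16 4
f 15 1 17
f 15 17 16
f 16 17 18
f 16 18 4
f 17 1 19
f 17 19 18
f 18 19 20
f 18 20 4
f 19 1 21
f 19 21 20
f 20 21 22
f 20 22 4
f 21 1 23
f 21 23 22
f 22 23 24
f 22 24 4
f 23 1 25
f 23 25 24
f 24 25 26
f 24 26 4
f 25 1 27
f 25 27 26
f 26 27 28
f 26 28 4
f 27 1 29
f 27 29 28
f 28 29 30
f 28 30 4
f 29 1 31
f 29 31 30
f 30 31 32
f 30 32 4
f 31 1 2
f 31 2 32
f 32 2 3
f 32 3 4
f 34 33 37
f 34 37 35
f 35 37 38
f 35 38 36
f 37 33 39
f 37 39 38
f 38 39 40
f 38 40 36
f 39 33 41
f 39 41 40
f 40 41 42
f 40 42 36
f 41 33 43
f 41 43 42
f 42 43 44
f 42 44 36
f 43 33 45
f 43 45 44
f 44 45 46
f 44 46 36
f 45 33 47
f 45 47 46
f 46 47 48
f 46 48 36
f 47 33 49
f 47 49 48
f 48 49 50
f 48 50 36
f 49 33 51
f 49 51 50
f 50 51 52
f 50 52 36
f 51 33 53
f 51 53 52
f 52 53 54
f 52 54 36
f 53 33 55
f 53 55 54
f 54 55 56
f 54 56 36
f 55 33 57
f 55 57 56
f 56 57 58
f 56 58 36
f 57 33 59
f 57 59 58
f 58 59 60
f 58 60 36
f 59 33 34
f 59 34 60
f 60 34 35
f 60 35 36
f 61 98 77
f 98 72 101
f 77 101 66
f 98 101 77
f 61 77 73
f 77 66 78
f 73 78 62
f 77 78 73
f 61 73 82
f 73 62 83
f 82 83 68
f 73 83 82
f 61 82 94
f 82 68 97
f 94 97 71
f 82 97 94
f 61 94 98
f 94 71 102
f 98 102 72
f 94 102 98
f 62 78 89
f 78 66 92
f 89 92 70
f 78 92 89
f 66 101 79
f 101 72 100
f 79 100 65
f 101 100 79
f 72 102 99
f 102 71 95
f 99 95 63
f 102 95 99
f 71 97 96
f 97 68 84
f 96 84 67
f 97 84 96
f 68 83 88
f 83 62 85
f 88 85 69
f 83 85 88
f 64 90 76
f 90 70 91
f 76 91 65
f 90 91 76
f 64 76 74
f 76 65 75
f 74 75 63
f 76 75 74
f 64 74 81
f 74 63 80
f 81 80 67
f 74 80 81
f 64 81 86
f 81 67 87
f 86 87 69
f 81 87 86
f 64 86 90
f 86 69 93
f 90 93 70
f 86 93 90
f 65 91 79
f 91 70 92
f 79 92 66
f 91 92 79
f 63 75 99
f 75 65 100
f 99 100 72
f 75 100 99
f 67 80 96
f 80 63 95
f 96 95 71
f 80 95 96
f 69 87 88
f 87 67 84
f 88 84 68
f 87 84 88
f 70 93 89
f 93 69 85
f 89 85 62
f 93 85 89



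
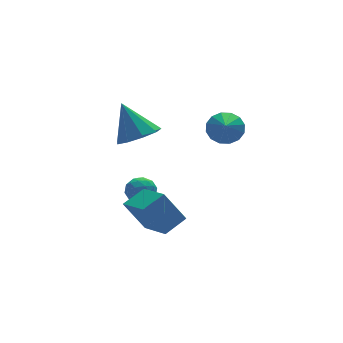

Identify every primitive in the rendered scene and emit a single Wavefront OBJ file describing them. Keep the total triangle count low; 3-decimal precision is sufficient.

v -0.551 2.838 1.45
v 0.429 3.266 1.436
v -0.949 3.802 3.11
v -0.038 3.698 1.074
v -0.745 3.727 0.887
v -1.361 3.34 0.964
v -1.599 2.718 1.269
v -1.346 2.152 1.658
v -0.721 1.907 1.95
v -0.017 2.098 2.008
v 0.437 2.634 1.806
v -1.175 0.945 -1.977
v -0.06 1.237 -1.467
v -1.313 2.896 -2.793
v -0.198 3.189 -2.284
v -0.362 0.391 -3.436
v 0.753 0.684 -2.927
v -0.5 2.343 -4.253
v 0.615 2.635 -3.743
v 2.712 0.948 2.212
v 3.393 0.462 2.013
v 2.208 -0.108 3.068
v 3.518 0.694 2.372
v 3.426 0.994 2.688
v 3.144 1.281 2.876
v 2.745 1.48 2.886
v 2.338 1.536 2.716
v 2.031 1.434 2.41
v 1.906 1.202 2.051
v 1.997 0.902 1.735
v 2.28 0.614 1.547
v 2.678 0.416 1.537
v 3.086 0.36 1.707
v -0.513 3.936 -2.274
v 0.073 4.437 -2.378
v -0.153 3.303 -3.302
v 0.433 3.804 -3.406
v 0.444 3.312 -2.803
v 0.222 3.703 -2.168
v -0.302 4.037 -3.512
v -0.524 4.428 -2.877
v 0.203 4.5 -3.143
v 0.665 4.052 -2.705
v -0.745 3.688 -2.975
v -0.283 3.24 -2.537
v -0.251 4.242 -2.236
v 0.171 3.498 -3.444
v 0.178 3.208 -3.09
v 0.523 3.503 -3.151
v -0.164 3.811 -2.113
v 0.181 4.105 -2.174
v 0.399 3.444 -2.424
v -0.261 3.635 -3.506
v 0.084 3.929 -3.567
v -0.603 4.237 -2.529
v -0.258 4.532 -2.59
v -0.479 4.296 -3.256
v 0.169 4.574 -2.747
v 0.381 4.202 -3.351
v -0.051 4.338 -3.413
v -0.182 4.568 -3.04
v 0.441 4.31 -2.489
v 0.652 3.938 -3.093
v 0.659 3.649 -2.739
v 0.528 3.879 -2.366
v 0.517 4.347 -2.939
v -0.732 3.802 -2.587
v -0.521 3.43 -3.191
v -0.608 3.861 -3.314
v -0.739 4.091 -2.941
v -0.461 3.538 -2.329
v -0.249 3.166 -2.933
v 0.102 3.172 -2.64
v -0.029 3.402 -2.267
v -0.597 3.393 -2.741
f 2 1 4
f 2 4 3
f 4 1 5
f 4 5 3
f 5 1 6
f 5 6 3
f 6 1 7
f 6 7 3
f 7 1 8
f 7 8 3
f 8 1 9
f 8 9 3
f 9 1 10
f 9 10 3
f 10 1 11
f 10 11 3
f 11 1 2
f 11 2 3
f 13 15 12
f 16 13 12
f 12 15 14
f 14 16 12
f 13 19 15
f 17 13 16
f 17 19 13
f 15 19 14
f 18 16 14
f 14 19 18
f 18 17 16
f 19 17 18
f 21 20 23
f 21 23 22
f 23 20 24
f 23 24 22
f 24 20 25
f 24 25 22
f 25 20 26
f 25 26 22
f 26 20 27
f 26 27 22
f 27 20 28
f 27 28 22
f 28 20 29
f 28 29 22
f 29 20 30
f 29 30 22
f 30 20 31
f 30 31 22
f 31 20 32
f 31 32 22
f 32 20 33
f 32 33 22
f 33 20 21
f 33 21 22
f 34 71 50
f 71 45 74
f 50 74 39
f 71 74 50
f 34 50 46
f 50 39 51
f 46 51 35
f 50 51 46
f 34 46 55
f 46 35 56
f 55 56 41
f 46 56 55
f 34 55 67
f 55 41 70
f 67 70 44
f 55 70 67
f 34 67 71
f 67 44 75
f 71 75 45
f 67 75 71
f 35 51 62
f 51 39 65
f 62 65 43
f 51 65 62
f 39 74 52
f 74 45 73
f 52 73 38
f 74 73 52
f 45 75 72
f 75 44 68
f 72 68 36
f 75 68 72
f 44 70 69
f 70 41 57
f 69 57 40
f 70 57 69
f 41 56 61
f 56 35 58
f 61 58 42
f 56 58 61
f 37 63 49
f 63 43 64
f 49 64 38
f 63 64 49
f 37 49 47
f 49 38 48
f 47 48 36
f 49 48 47
f 37 47 54
f 47 36 53
f 54 53 40
f 47 53 54
f 37 54 59
f 54 40 60
f 59 60 42
f 54 60 59
f 37 59 63
f 59 42 66
f 63 66 43
f 59 66 63
f 38 64 52
f 64 43 65
f 52 65 39
f 64 65 52
f 36 48 72
f 48 38 73
f 72 73 45
f 48 73 72
f 40 53 69
f 53 36 68
f 69 68 44
f 53 68 69
f 42 60 61
f 60 40 57
f 61 57 41
f 60 57 61
f 43 66 62
f 66 42 58
f 62 58 35
f 66 58 62



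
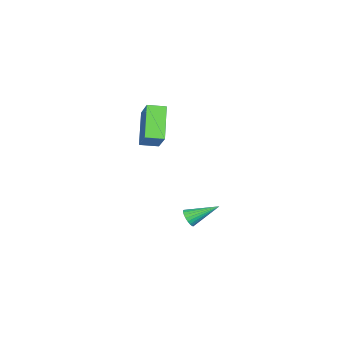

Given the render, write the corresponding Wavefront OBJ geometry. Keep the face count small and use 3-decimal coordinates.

v -4.201 -1.464 2.689
v -3.258 -0.925 3.694
v -4.519 -0.645 2.548
v -3.576 -0.106 3.553
v -2.904 -1.194 1.327
v -1.961 -0.655 2.332
v -3.222 -0.375 1.186
v -2.279 0.164 2.191
v -3.351 0.958 -3.312
v -3.132 1.231 -3.683
v -3.709 2.282 -2.548
v -3.319 1.219 -3.749
v -3.511 1.167 -3.749
v -3.679 1.084 -3.683
v -3.797 0.981 -3.56
v -3.847 0.875 -3.399
v -3.822 0.781 -3.225
v -3.725 0.714 -3.065
v -3.571 0.685 -2.942
v -3.384 0.697 -2.876
v -3.192 0.749 -2.876
v -3.024 0.833 -2.942
v -2.906 0.935 -3.065
v -2.856 1.042 -3.226
v -2.881 1.135 -3.4
v -2.978 1.202 -3.56
f 2 4 1
f 5 2 1
f 1 4 3
f 3 5 1
f 2 8 4
f 6 2 5
f 6 8 2
f 4 8 3
f 7 5 3
f 3 8 7
f 7 6 5
f 8 6 7
f 10 9 12
f 10 12 11
f 12 9 13
f 12 13 11
f 13 9 14
f 13 14 11
f 14 9 15
f 14 15 11
f 15 9 16
f 15 16 11
f 16 9 17
f 16 17 11
f 17 9 18
f 17 18 11
f 18 9 19
f 18 19 11
f 19 9 20
f 19 20 11
f 20 9 21
f 20 21 11
f 21 9 22
f 21 22 11
f 22 9 23
f 22 23 11
f 23 9 24
f 23 24 11
f 24 9 25
f 24 25 11
f 25 9 26
f 25 26 11
f 26 9 10
f 26 10 11



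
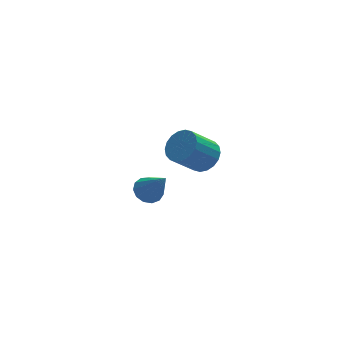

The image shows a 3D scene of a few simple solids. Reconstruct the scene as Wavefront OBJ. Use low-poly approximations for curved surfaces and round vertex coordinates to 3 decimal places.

v -2.06 4.491 -2.255
v -1.33 4.639 -2.347
v -1.62 3.329 -0.625
v -1.482 4.94 -2.092
v -1.817 5.098 -1.888
v -2.229 5.064 -1.802
v -2.587 4.847 -1.859
v -2.778 4.518 -2.042
v -2.741 4.18 -2.293
v -2.488 3.941 -2.532
v -2.098 3.876 -2.683
v -1.697 4.007 -2.698
v -1.41 4.291 -2.573
v -0.876 0.417 2.876
v -0.479 0.988 3.381
v -1.607 0.775 4.51
v -2.004 0.203 4.004
v -0.721 1.206 3.18
v -1.849 0.992 4.309
v -0.994 1.268 2.919
v -2.122 1.054 4.048
v -1.243 1.161 2.649
v -2.371 0.947 3.778
v -1.42 0.906 2.424
v -2.548 0.693 3.553
v -1.489 0.555 2.289
v -2.617 0.342 3.418
v -1.437 0.177 2.27
v -2.565 -0.037 3.398
v -1.273 -0.155 2.37
v -2.401 -0.368 3.499
v -1.031 -0.372 2.571
v -2.159 -0.586 3.7
v -0.758 -0.434 2.832
v -1.886 -0.648 3.961
v -0.509 -0.327 3.102
v -1.637 -0.541 4.231
v -0.332 -0.073 3.327
v -1.46 -0.286 4.456
v -0.263 0.278 3.462
v -1.391 0.065 4.591
v -0.315 0.657 3.482
v -1.443 0.443 4.61
f 2 1 4
f 2 4 3
f 4 1 5
f 4 5 3
f 5 1 6
f 5 6 3
f 6 1 7
f 6 7 3
f 7 1 8
f 7 8 3
f 8 1 9
f 8 9 3
f 9 1 10
f 9 10 3
f 10 1 11
f 10 11 3
f 11 1 12
f 11 12 3
f 12 1 13
f 12 13 3
f 13 1 2
f 13 2 3
f 15 14 18
f 15 18 16
f 16 18 19
f 16 19 17
f 18 14 20
f 18 20 19
f 19 20 21
f 19 21 17
f 20 14 22
f 20 22 21
f 21 22 23
f 21 23 17
f 22 14 24
f 22 24 23
f 23 24 25
f 23 25 17
f 24 14 26
f 24 26 25
f 25 26 27
f 25 27 17
f 26 14 28
f 26 28 27
f 27 28 29
f 27 29 17
f 28 14 30
f 28 30 29
f 29 30 31
f 29 31 17
f 30 14 32
f 30 32 31
f 31 32 33
f 31 33 17
f 32 14 34
f 32 34 33
f 33 34 35
f 33 35 17
f 34 14 36
f 34 36 35
f 35 36 37
f 35 37 17
f 36 14 38
f 36 38 37
f 37 38 39
f 37 39 17
f 38 14 40
f 38 40 39
f 39 40 41
f 39 41 17
f 40 14 42
f 40 42 41
f 41 42 43
f 41 43 17
f 42 14 15
f 42 15 43
f 43 15 16
f 43 16 17



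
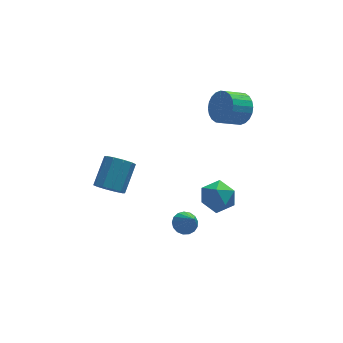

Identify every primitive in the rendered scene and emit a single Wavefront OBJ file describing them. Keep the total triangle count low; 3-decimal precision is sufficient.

v 3.69 3.951 2.706
v 4.082 4.425 3.594
v 2.842 4.123 4.302
v 2.45 3.649 3.414
v 3.894 4.75 3.403
v 2.654 4.449 4.111
v 3.675 4.954 3.106
v 2.435 4.652 3.814
v 3.459 5.005 2.748
v 2.218 4.703 3.456
v 3.277 4.895 2.384
v 2.037 4.594 3.092
v 3.159 4.642 2.069
v 1.918 4.341 2.777
v 3.121 4.283 1.85
v 1.881 3.982 2.559
v 3.17 3.874 1.762
v 1.93 3.573 2.471
v 3.298 3.477 1.818
v 2.058 3.175 2.526
v 3.486 3.151 2.009
v 2.246 2.85 2.717
v 3.705 2.948 2.306
v 2.465 2.646 3.014
v 3.922 2.897 2.664
v 2.681 2.595 3.372
v 4.103 3.006 3.028
v 2.863 2.705 3.736
v 4.222 3.259 3.343
v 2.981 2.958 4.051
v 4.259 3.618 3.561
v 3.019 3.317 4.27
v 4.21 4.027 3.649
v 2.97 3.726 4.358
v 1.273 3.141 -3.311
v 2.387 3.337 -3.024
v 1.833 1.963 -4.676
v 2.947 2.159 -4.389
v 2.252 1.565 -3.662
v 1.906 2.294 -2.819
v 2.314 3.006 -4.881
v 1.968 3.735 -4.038
v 3.03 3.254 -3.994
v 2.992 2.363 -3.241
v 1.228 2.937 -4.459
v 1.19 2.046 -3.706
v -4.28 2.176 -1.154
v -3.488 1.725 -1.282
v -2.568 2.992 -0.053
v -3.36 3.444 0.074
v -3.524 2.133 -1.676
v -2.604 3.4 -0.448
v -3.848 2.558 -1.871
v -2.928 3.825 -0.643
v -4.337 2.837 -1.792
v -3.417 4.104 -0.564
v -4.804 2.863 -1.47
v -3.885 4.13 -0.242
v -5.072 2.628 -1.027
v -4.152 3.895 0.202
v -5.036 2.22 -0.632
v -4.116 3.487 0.596
v -4.712 1.795 -0.437
v -3.792 3.062 0.791
v -4.223 1.516 -0.516
v -3.303 2.783 0.712
v -3.755 1.49 -0.838
v -2.836 2.757 0.39
v -0.253 0.959 -4.107
v 0.501 1.017 -4.179
v -0.027 -0.179 -2.653
v 0.414 1.289 -3.953
v 0.174 1.484 -3.762
v -0.164 1.56 -3.65
v -0.522 1.498 -3.643
v -0.819 1.312 -3.742
v -0.986 1.046 -3.925
v -0.985 0.759 -4.149
v -0.817 0.519 -4.364
v -0.52 0.379 -4.519
v -0.161 0.372 -4.581
v 0.176 0.5 -4.533
v 0.415 0.733 -4.388
f 2 1 5
f 2 5 3
f 3 5 6
f 3 6 4
f 5 1 7
f 5 7 6
f 6 7 8
f 6 8 4
f 7 1 9
f 7 9 8
f 8 9 10
f 8 10 4
f 9 1 11
f 9 11 10
f 10 11 12
f 10 12 4
f 11 1 13
f 11 13 12
f 12 13 14
f 12 14 4
f 13 1 15
f 13 15 14
f 14 15 16
f 14 16 4
f 15 1 17
f 15 17 16
f 16 17 18
f 16 18 4
f 17 1 19
f 17 19 18
f 18 19 20
f 18 20 4
f 19 1 21
f 19 21 20
f 20 21 22
f 20 22 4
f 21 1 23
f 21 23 22
f 22 23 24
f 22 24 4
f 23 1 25
f 23 25 24
f 24 25 26
f 24 26 4
f 25 1 27
f 25 27 26
f 26 27 28
f 26 28 4
f 27 1 29
f 27 29 28
f 28 29 30
f 28 30 4
f 29 1 31
f 29 31 30
f 30 31 32
f 30 32 4
f 31 1 33
f 31 33 32
f 32 33 34
f 32 34 4
f 33 1 2
f 33 2 34
f 34 2 3
f 34 3 4
f 35 46 40
f 35 40 36
f 35 36 42
f 35 42 45
f 35 45 46
f 36 40 44
f 40 46 39
f 46 45 37
f 45 42 41
f 42 36 43
f 38 44 39
f 38 39 37
f 38 37 41
f 38 41 43
f 38 43 44
f 39 44 40
f 37 39 46
f 41 37 45
f 43 41 42
f 44 43 36
f 48 47 51
f 48 51 49
f 49 51 52
f 49 52 50
f 51 47 53
f 51 53 52
f 52 53 54
f 52 54 50
f 53 47 55
f 53 55 54
f 54 55 56
f 54 56 50
f 55 47 57
f 55 57 56
f 56 57 58
f 56 58 50
f 57 47 59
f 57 59 58
f 58 59 60
f 58 60 50
f 59 47 61
f 59 61 60
f 60 61 62
f 60 62 50
f 61 47 63
f 61 63 62
f 62 63 64
f 62 64 50
f 63 47 65
f 63 65 64
f 64 65 66
f 64 66 50
f 65 47 67
f 65 67 66
f 66 67 68
f 66 68 50
f 67 47 48
f 67 48 68
f 68 48 49
f 68 49 50
f 70 69 72
f 70 72 71
f 72 69 73
f 72 73 71
f 73 69 74
f 73 74 71
f 74 69 75
f 74 75 71
f 75 69 76
f 75 76 71
f 76 69 77
f 76 77 71
f 77 69 78
f 77 78 71
f 78 69 79
f 78 79 71
f 79 69 80
f 79 80 71
f 80 69 81
f 80 81 71
f 81 69 82
f 81 82 71
f 82 69 83
f 82 83 71
f 83 69 70
f 83 70 71



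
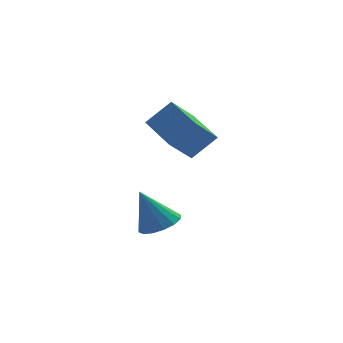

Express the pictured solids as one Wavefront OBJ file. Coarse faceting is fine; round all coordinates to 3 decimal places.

v 2.941 -0.398 -0.171
v 1.928 -1.086 0.965
v 2.261 1.426 0.327
v 1.247 0.739 1.462
v 4.013 -0.279 0.858
v 2.999 -0.966 1.993
v 3.332 1.546 1.355
v 2.319 0.858 2.491
v 1.675 -0.238 -3.87
v 2.454 -0.638 -3.476
v 0.885 -0.022 -2.09
v 2.553 -0.151 -3.491
v 2.416 0.313 -3.608
v 2.081 0.628 -3.795
v 1.638 0.712 -4.002
v 1.204 0.541 -4.174
v 0.896 0.162 -4.264
v 0.797 -0.325 -4.249
v 0.934 -0.789 -4.132
v 1.269 -1.105 -3.946
v 1.712 -1.188 -3.738
v 2.146 -1.017 -3.567
f 2 4 1
f 5 2 1
f 1 4 3
f 3 5 1
f 2 8 4
f 6 2 5
f 6 8 2
f 4 8 3
f 7 5 3
f 3 8 7
f 7 6 5
f 8 6 7
f 10 9 12
f 10 12 11
f 12 9 13
f 12 13 11
f 13 9 14
f 13 14 11
f 14 9 15
f 14 15 11
f 15 9 16
f 15 16 11
f 16 9 17
f 16 17 11
f 17 9 18
f 17 18 11
f 18 9 19
f 18 19 11
f 19 9 20
f 19 20 11
f 20 9 21
f 20 21 11
f 21 9 22
f 21 22 11
f 22 9 10
f 22 10 11



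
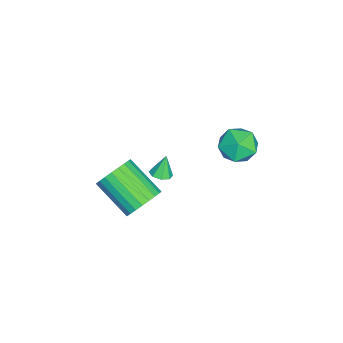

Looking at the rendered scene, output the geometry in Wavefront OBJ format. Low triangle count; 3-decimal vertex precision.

v -0.263 2.102 2.752
v 0.452 1.686 3.35
v -1.432 1.614 3.81
v -0.717 1.198 4.408
v -0.779 2.212 4.316
v -0.056 2.514 3.663
v -0.924 0.786 3.497
v -0.201 1.088 2.844
v 0.043 0.873 3.81
v 0.133 1.754 4.316
v -1.113 1.546 2.844
v -1.023 2.427 3.35
v -1.304 -1.933 -0.21
v -1.008 -1.469 -0.204
v -1.616 -1.747 0.85
v -1.404 -1.407 -0.332
v -1.741 -1.652 -0.388
v -1.822 -2.063 -0.34
v -1.599 -2.397 -0.215
v -1.203 -2.46 -0.087
v -0.866 -2.214 -0.031
v -0.785 -1.804 -0.079
v -0.793 -2.596 -2.152
v 0.092 -2.768 -1.697
v -0.822 -4.396 -0.534
v -1.707 -4.224 -0.988
v -0.069 -2.503 -1.453
v -0.983 -4.132 -0.29
v -0.341 -2.253 -1.316
v -1.255 -3.881 -0.153
v -0.681 -2.055 -1.306
v -1.595 -3.683 -0.143
v -1.039 -1.939 -1.425
v -1.953 -3.567 -0.262
v -1.359 -1.923 -1.654
v -2.273 -3.551 -0.491
v -1.593 -2.01 -1.959
v -2.507 -3.638 -0.796
v -1.705 -2.185 -2.294
v -2.619 -3.814 -1.13
v -1.678 -2.424 -2.606
v -2.592 -4.052 -1.443
v -1.517 -2.688 -2.85
v -2.431 -4.317 -1.687
v -1.245 -2.939 -2.987
v -2.159 -4.567 -1.824
v -0.905 -3.137 -2.997
v -1.819 -4.765 -1.834
v -0.547 -3.253 -2.878
v -1.461 -4.881 -1.715
v -0.227 -3.269 -2.649
v -1.141 -4.897 -1.486
v 0.007 -3.182 -2.344
v -0.907 -4.81 -1.181
v 0.119 -3.006 -2.01
v -0.795 -4.635 -0.846
f 1 12 6
f 1 6 2
f 1 2 8
f 1 8 11
f 1 11 12
f 2 6 10
f 6 12 5
f 12 11 3
f 11 8 7
f 8 2 9
f 4 10 5
f 4 5 3
f 4 3 7
f 4 7 9
f 4 9 10
f 5 10 6
f 3 5 12
f 7 3 11
f 9 7 8
f 10 9 2
f 14 13 16
f 14 16 15
f 16 13 17
f 16 17 15
f 17 13 18
f 17 18 15
f 18 13 19
f 18 19 15
f 19 13 20
f 19 20 15
f 20 13 21
f 20 21 15
f 21 13 22
f 21 22 15
f 22 13 14
f 22 14 15
f 24 23 27
f 24 27 25
f 25 27 28
f 25 28 26
f 27 23 29
f 27 29 28
f 28 29 30
f 28 30 26
f 29 23 31
f 29 31 30
f 30 31 32
f 30 32 26
f 31 23 33
f 31 33 32
f 32 33 34
f 32 34 26
f 33 23 35
f 33 35 34
f 34 35 36
f 34 36 26
f 35 23 37
f 35 37 36
f 36 37 38
f 36 38 26
f 37 23 39
f 37 39 38
f 38 39 40
f 38 40 26
f 39 23 41
f 39 41 40
f 40 41 42
f 40 42 26
f 41 23 43
f 41 43 42
f 42 43 44
f 42 44 26
f 43 23 45
f 43 45 44
f 44 45 46
f 44 46 26
f 45 23 47
f 45 47 46
f 46 47 48
f 46 48 26
f 47 23 49
f 47 49 48
f 48 49 50
f 48 50 26
f 49 23 51
f 49 51 50
f 50 51 52
f 50 52 26
f 51 23 53
f 51 53 52
f 52 53 54
f 52 54 26
f 53 23 55
f 53 55 54
f 54 55 56
f 54 56 26
f 55 23 24
f 55 24 56
f 56 24 25
f 56 25 26



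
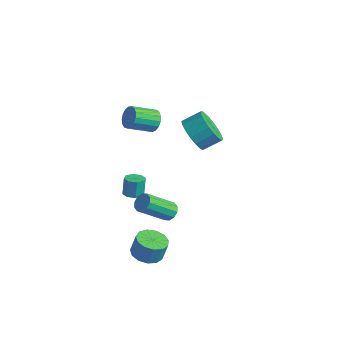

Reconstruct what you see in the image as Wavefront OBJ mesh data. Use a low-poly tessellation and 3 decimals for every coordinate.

v -0.989 -0.656 -2.277
v -0.7 -0.181 -2.345
v -0.842 0.051 -1.331
v -1.131 -0.424 -1.263
v -1.119 -0.13 -2.416
v -1.262 0.103 -1.402
v -1.462 -0.386 -2.405
v -1.605 -0.154 -1.391
v -1.528 -0.801 -2.32
v -1.67 -0.569 -1.306
v -1.278 -1.131 -2.209
v -1.42 -0.899 -1.195
v -0.858 -1.183 -2.138
v -1.001 -0.95 -1.124
v -0.515 -0.926 -2.149
v -0.658 -0.694 -1.135
v -0.45 -0.511 -2.234
v -0.592 -0.279 -1.22
v -1.108 3.521 -0.017
v -0.14 3.117 -0.228
v 0.356 3.994 0.367
v -0.612 4.399 0.577
v -0.215 3.409 -0.596
v 0.281 4.286 -0.002
v -0.467 3.723 -0.85
v 0.029 4.601 -0.255
v -0.846 3.998 -0.939
v -0.35 4.875 -0.344
v -1.277 4.178 -0.845
v -0.781 5.055 -0.251
v -1.674 4.228 -0.587
v -1.178 5.105 0.007
v -1.959 4.138 -0.217
v -1.463 5.015 0.378
v -2.076 3.926 0.193
v -1.58 4.803 0.788
v -2.001 3.634 0.562
v -1.505 4.511 1.156
v -1.749 3.319 0.815
v -1.253 4.197 1.41
v -1.37 3.045 0.904
v -0.874 3.922 1.499
v -0.939 2.865 0.811
v -0.443 3.742 1.405
v -0.542 2.815 0.553
v -0.046 3.692 1.147
v -0.257 2.905 0.182
v 0.239 3.782 0.777
v 1.489 -0.405 -2.206
v 2.03 -0.585 -2.199
v 1.552 -1.974 -0.947
v 1.011 -1.795 -0.954
v 1.992 -0.344 -1.945
v 1.514 -1.733 -0.694
v 1.762 -0.126 -1.791
v 1.285 -1.515 -0.539
v 1.428 -0.015 -1.795
v 0.95 -1.404 -0.544
v 1.117 -0.053 -1.956
v 0.639 -1.442 -0.705
v 0.948 -0.226 -2.213
v 0.47 -1.615 -0.961
v 0.986 -0.467 -2.466
v 0.508 -1.856 -1.215
v 1.215 -0.685 -2.621
v 0.738 -2.074 -1.369
v 1.55 -0.796 -2.616
v 1.072 -2.185 -1.365
v 1.861 -0.758 -2.455
v 1.383 -2.147 -1.204
v -0.966 0.733 2.75
v -0.379 0.675 3.088
v -0.867 -0.531 3.728
v -1.454 -0.473 3.39
v -0.565 0.855 3.285
v -1.053 -0.351 3.925
v -0.842 1.007 3.36
v -1.331 -0.199 4
v -1.149 1.096 3.295
v -1.637 -0.11 3.935
v -1.413 1.102 3.105
v -1.901 -0.103 3.745
v -1.575 1.024 2.834
v -2.063 -0.182 3.474
v -1.597 0.879 2.543
v -2.085 -0.327 3.184
v -1.475 0.7 2.3
v -1.963 -0.506 2.94
v -1.236 0.529 2.16
v -1.724 -0.677 2.8
v -0.935 0.405 2.155
v -1.424 -0.801 2.795
v -0.642 0.356 2.286
v -1.13 -0.85 2.927
v -0.422 0.393 2.524
v -0.91 -0.813 3.164
v -0.327 0.508 2.813
v -0.815 -0.698 3.453
v 1.82 -2.238 -4.22
v 2.558 -1.868 -4.424
v 2.738 -1.632 -3.344
v 2 -2.002 -3.14
v 2.224 -1.524 -4.443
v 2.405 -1.289 -3.363
v 1.763 -1.407 -4.392
v 1.943 -1.172 -3.311
v 1.319 -1.554 -4.286
v 1.5 -1.318 -3.206
v 1.035 -1.918 -4.159
v 1.215 -1.682 -3.079
v 1 -2.383 -4.051
v 1.18 -2.148 -2.971
v 1.225 -2.802 -3.998
v 1.405 -2.567 -2.918
v 1.639 -3.042 -4.014
v 1.819 -2.807 -2.934
v 2.111 -3.027 -4.096
v 2.291 -2.791 -3.016
v 2.49 -2.761 -4.218
v 2.67 -2.525 -3.138
v 2.657 -2.329 -4.34
v 2.837 -2.093 -3.26
f 2 1 5
f 2 5 3
f 3 5 6
f 3 6 4
f 5 1 7
f 5 7 6
f 6 7 8
f 6 8 4
f 7 1 9
f 7 9 8
f 8 9 10
f 8 10 4
f 9 1 11
f 9 11 10
f 10 11 12
f 10 12 4
f 11 1 13
f 11 13 12
f 12 13 14
f 12 14 4
f 13 1 15
f 13 15 14
f 14 15 16
f 14 16 4
f 15 1 17
f 15 17 16
f 16 17 18
f 16 18 4
f 17 1 2
f 17 2 18
f 18 2 3
f 18 3 4
f 20 19 23
f 20 23 21
f 21 23 24
f 21 24 22
f 23 19 25
f 23 25 24
f 24 25 26
f 24 26 22
f 25 19 27
f 25 27 26
f 26 27 28
f 26 28 22
f 27 19 29
f 27 29 28
f 28 29 30
f 28 30 22
f 29 19 31
f 29 31 30
f 30 31 32
f 30 32 22
f 31 19 33
f 31 33 32
f 32 33 34
f 32 34 22
f 33 19 35
f 33 35 34
f 34 35 36
f 34 36 22
f 35 19 37
f 35 37 36
f 36 37 38
f 36 38 22
f 37 19 39
f 37 39 38
f 38 39 40
f 38 40 22
f 39 19 41
f 39 41 40
f 40 41 42
f 40 42 22
f 41 19 43
f 41 43 42
f 42 43 44
f 42 44 22
f 43 19 45
f 43 45 44
f 44 45 46
f 44 46 22
f 45 19 47
f 45 47 46
f 46 47 48
f 46 48 22
f 47 19 20
f 47 20 48
f 48 20 21
f 48 21 22
f 50 49 53
f 50 53 51
f 51 53 54
f 51 54 52
f 53 49 55
f 53 55 54
f 54 55 56
f 54 56 52
f 55 49 57
f 55 57 56
f 56 57 58
f 56 58 52
f 57 49 59
f 57 59 58
f 58 59 60
f 58 60 52
f 59 49 61
f 59 61 60
f 60 61 62
f 60 62 52
f 61 49 63
f 61 63 62
f 62 63 64
f 62 64 52
f 63 49 65
f 63 65 64
f 64 65 66
f 64 66 52
f 65 49 67
f 65 67 66
f 66 67 68
f 66 68 52
f 67 49 69
f 67 69 68
f 68 69 70
f 68 70 52
f 69 49 50
f 69 50 70
f 70 50 51
f 70 51 52
f 72 71 75
f 72 75 73
f 73 75 76
f 73 76 74
f 75 71 77
f 75 77 76
f 76 77 78
f 76 78 74
f 77 71 79
f 77 79 78
f 78 79 80
f 78 80 74
f 79 71 81
f 79 81 80
f 80 81 82
f 80 82 74
f 81 71 83
f 81 83 82
f 82 83 84
f 82 84 74
f 83 71 85
f 83 85 84
f 84 85 86
f 84 86 74
f 85 71 87
f 85 87 86
f 86 87 88
f 86 88 74
f 87 71 89
f 87 89 88
f 88 89 90
f 88 90 74
f 89 71 91
f 89 91 90
f 90 91 92
f 90 92 74
f 91 71 93
f 91 93 92
f 92 93 94
f 92 94 74
f 93 71 95
f 93 95 94
f 94 95 96
f 94 96 74
f 95 71 97
f 95 97 96
f 96 97 98
f 96 98 74
f 97 71 72
f 97 72 98
f 98 72 73
f 98 73 74
f 100 99 103
f 100 103 101
f 101 103 104
f 101 104 102
f 103 99 105
f 103 105 104
f 104 105 106
f 104 106 102
f 105 99 107
f 105 107 106
f 106 107 108
f 106 108 102
f 107 99 109
f 107 109 108
f 108 109 110
f 108 110 102
f 109 99 111
f 109 111 110
f 110 111 112
f 110 112 102
f 111 99 113
f 111 113 112
f 112 113 114
f 112 114 102
f 113 99 115
f 113 115 114
f 114 115 116
f 114 116 102
f 115 99 117
f 115 117 116
f 116 117 118
f 116 118 102
f 117 99 119
f 117 119 118
f 118 119 120
f 118 120 102
f 119 99 121
f 119 121 120
f 120 121 122
f 120 122 102
f 121 99 100
f 121 100 122
f 122 100 101
f 122 101 102



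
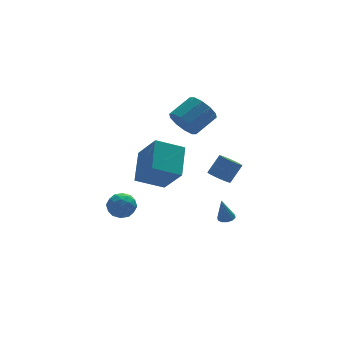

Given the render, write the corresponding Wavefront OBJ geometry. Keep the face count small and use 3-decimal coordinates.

v -2.826 1.859 -2.962
v -2.226 2.154 -3.586
v -2.934 0.566 -3.674
v -2.334 0.861 -4.298
v -2.057 0.69 -3.443
v -1.991 1.49 -3.003
v -3.169 1.23 -4.257
v -3.103 2.03 -3.817
v -2.438 1.765 -4.387
v -1.751 1.431 -3.884
v -3.409 1.289 -3.376
v -2.722 0.955 -2.873
v -2.517 2.12 -3.212
v -2.643 0.6 -4.048
v -2.48 0.5 -3.546
v -2.128 0.673 -3.913
v -2.378 1.73 -2.869
v -2.026 1.903 -3.236
v -1.926 1.042 -3.152
v -3.134 0.817 -4.024
v -2.782 0.99 -4.391
v -3.032 2.047 -3.347
v -2.68 2.22 -3.714
v -3.234 1.678 -4.108
v -2.289 2.065 -4.049
v -2.352 1.304 -4.468
v -2.843 1.522 -4.443
v -2.804 1.992 -4.185
v -1.885 1.868 -3.754
v -1.948 1.108 -4.172
v -1.785 1.008 -3.67
v -1.746 1.478 -3.411
v -2.01 1.64 -4.224
v -3.212 1.612 -3.088
v -3.275 0.852 -3.506
v -3.414 1.242 -3.849
v -3.375 1.712 -3.59
v -2.808 1.416 -2.792
v -2.871 0.655 -3.211
v -2.356 0.728 -3.075
v -2.317 1.198 -2.817
v -3.15 1.08 -3.036
v 2.151 -1.337 -0.848
v 2.544 -1.917 -1.014
v 3.342 -1.683 0.063
v 2.949 -1.103 0.228
v 2.692 -1.682 -1.174
v 3.49 -1.449 -0.098
v 2.733 -1.379 -1.27
v 3.531 -1.146 -0.194
v 2.658 -1.068 -1.283
v 3.456 -0.834 -0.206
v 2.483 -0.81 -1.209
v 3.281 -0.576 -0.132
v 2.243 -0.656 -1.064
v 3.04 -0.422 0.013
v 1.984 -0.637 -0.876
v 2.781 -0.404 0.2
v 1.758 -0.757 -0.683
v 2.556 -0.523 0.394
v 1.61 -0.991 -0.522
v 2.408 -0.758 0.554
v 1.569 -1.294 -0.426
v 2.367 -1.061 0.65
v 1.644 -1.606 -0.414
v 2.442 -1.372 0.663
v 1.819 -1.864 -0.488
v 2.617 -1.63 0.589
v 2.06 -2.018 -0.633
v 2.857 -1.784 0.444
v 2.319 -2.036 -0.82
v 3.116 -1.803 0.256
v 1.827 3.326 1.033
v 2.137 3.858 0.183
v 3.584 4.346 1.016
v 3.273 3.814 1.867
v 1.787 4.259 0.554
v 3.234 4.748 1.388
v 1.453 4.304 1.108
v 2.9 4.793 1.942
v 1.261 3.975 1.634
v 2.708 4.464 2.468
v 1.285 3.398 1.93
v 2.732 3.887 2.764
v 1.516 2.794 1.884
v 2.963 3.282 2.717
v 1.866 2.392 1.512
v 3.313 2.881 2.346
v 2.2 2.347 0.958
v 3.647 2.836 1.792
v 2.392 2.676 0.432
v 3.839 3.165 1.266
v 2.368 3.253 0.136
v 3.815 3.742 0.97
v 2.639 -1.311 -4.223
v 3.147 -1.303 -4.112
v 2.321 -1.329 -2.757
v 3.045 -0.999 -4.131
v 2.787 -0.814 -4.184
v 2.473 -0.819 -4.253
v 2.223 -1.012 -4.31
v 2.131 -1.319 -4.333
v 2.234 -1.623 -4.315
v 2.491 -1.808 -4.261
v 2.805 -1.803 -4.193
v 3.056 -1.61 -4.136
v -3.282 -2.826 0.936
v -2.8 -4.166 2.533
v -2.489 -1.242 2.025
v -2.007 -2.582 3.623
v -1.713 -3.118 0.217
v -1.231 -4.458 1.815
v -0.92 -1.534 1.307
v -0.438 -2.874 2.904
f 1 38 17
f 38 12 41
f 17 41 6
f 38 41 17
f 1 17 13
f 17 6 18
f 13 18 2
f 17 18 13
f 1 13 22
f 13 2 23
f 22 23 8
f 13 23 22
f 1 22 34
f 22 8 37
f 34 37 11
f 22 37 34
f 1 34 38
f 34 11 42
f 38 42 12
f 34 42 38
f 2 18 29
f 18 6 32
f 29 32 10
f 18 32 29
f 6 41 19
f 41 12 40
f 19 40 5
f 41 40 19
f 12 42 39
f 42 11 35
f 39 35 3
f 42 35 39
f 11 37 36
f 37 8 24
f 36 24 7
f 37 24 36
f 8 23 28
f 23 2 25
f 28 25 9
f 23 25 28
f 4 30 16
f 30 10 31
f 16 31 5
f 30 31 16
f 4 16 14
f 16 5 15
f 14 15 3
f 16 15 14
f 4 14 21
f 14 3 20
f 21 20 7
f 14 20 21
f 4 21 26
f 21 7 27
f 26 27 9
f 21 27 26
f 4 26 30
f 26 9 33
f 30 33 10
f 26 33 30
f 5 31 19
f 31 10 32
f 19 32 6
f 31 32 19
f 3 15 39
f 15 5 40
f 39 40 12
f 15 40 39
f 7 20 36
f 20 3 35
f 36 35 11
f 20 35 36
f 9 27 28
f 27 7 24
f 28 24 8
f 27 24 28
f 10 33 29
f 33 9 25
f 29 25 2
f 33 25 29
f 44 43 47
f 44 47 45
f 45 47 48
f 45 48 46
f 47 43 49
f 47 49 48
f 48 49 50
f 48 50 46
f 49 43 51
f 49 51 50
f 50 51 52
f 50 52 46
f 51 43 53
f 51 53 52
f 52 53 54
f 52 54 46
f 53 43 55
f 53 55 54
f 54 55 56
f 54 56 46
f 55 43 57
f 55 57 56
f 56 57 58
f 56 58 46
f 57 43 59
f 57 59 58
f 58 59 60
f 58 60 46
f 59 43 61
f 59 61 60
f 60 61 62
f 60 62 46
f 61 43 63
f 61 63 62
f 62 63 64
f 62 64 46
f 63 43 65
f 63 65 64
f 64 65 66
f 64 66 46
f 65 43 67
f 65 67 66
f 66 67 68
f 66 68 46
f 67 43 69
f 67 69 68
f 68 69 70
f 68 70 46
f 69 43 71
f 69 71 70
f 70 71 72
f 70 72 46
f 71 43 44
f 71 44 72
f 72 44 45
f 72 45 46
f 74 73 77
f 74 77 75
f 75 77 78
f 75 78 76
f 77 73 79
f 77 79 78
f 78 79 80
f 78 80 76
f 79 73 81
f 79 81 80
f 80 81 82
f 80 82 76
f 81 73 83
f 81 83 82
f 82 83 84
f 82 84 76
f 83 73 85
f 83 85 84
f 84 85 86
f 84 86 76
f 85 73 87
f 85 87 86
f 86 87 88
f 86 88 76
f 87 73 89
f 87 89 88
f 88 89 90
f 88 90 76
f 89 73 91
f 89 91 90
f 90 91 92
f 90 92 76
f 91 73 93
f 91 93 92
f 92 93 94
f 92 94 76
f 93 73 74
f 93 74 94
f 94 74 75
f 94 75 76
f 96 95 98
f 96 98 97
f 98 95 99
f 98 99 97
f 99 95 100
f 99 100 97
f 100 95 101
f 100 101 97
f 101 95 102
f 101 102 97
f 102 95 103
f 102 103 97
f 103 95 104
f 103 104 97
f 104 95 105
f 104 105 97
f 105 95 106
f 105 106 97
f 106 95 96
f 106 96 97
f 108 110 107
f 111 108 107
f 107 110 109
f 109 111 107
f 108 114 110
f 112 108 111
f 112 114 108
f 110 114 109
f 113 111 109
f 109 114 113
f 113 112 111
f 114 112 113



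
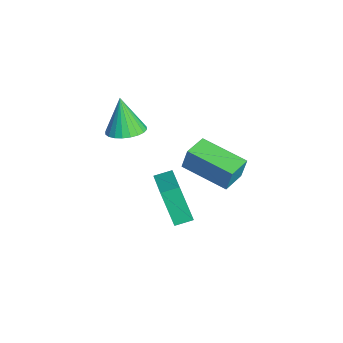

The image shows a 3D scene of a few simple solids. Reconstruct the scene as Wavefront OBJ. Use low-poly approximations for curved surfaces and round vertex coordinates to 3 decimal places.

v 0.266 -2.548 2.332
v 0.756 -1.873 2.541
v -0.206 -2.732 4.028
v 0.463 -1.724 2.476
v 0.14 -1.7 2.389
v -0.164 -1.805 2.292
v -0.402 -2.023 2.202
v -0.539 -2.321 2.132
v -0.553 -2.654 2.092
v -0.442 -2.971 2.089
v -0.224 -3.224 2.123
v 0.07 -3.373 2.188
v 0.393 -3.397 2.276
v 0.696 -3.292 2.372
v 0.935 -3.074 2.462
v 1.071 -2.775 2.532
v 1.085 -2.443 2.572
v 0.975 -2.126 2.575
v 1.574 -0.443 0.926
v 1.705 -0.232 1.978
v 0.637 0.306 0.893
v 0.768 0.517 1.944
v 2.892 1.183 0.436
v 3.023 1.394 1.487
v 1.955 1.932 0.402
v 2.086 2.143 1.454
v 0.415 -0.89 -2.777
v -0.105 -1.407 -1.035
v 0.326 -0.092 -2.567
v -0.194 -0.609 -0.825
v 2.374 -0.831 -2.175
v 1.854 -1.348 -0.433
v 2.285 -0.033 -1.965
v 1.765 -0.55 -0.223
f 2 1 4
f 2 4 3
f 4 1 5
f 4 5 3
f 5 1 6
f 5 6 3
f 6 1 7
f 6 7 3
f 7 1 8
f 7 8 3
f 8 1 9
f 8 9 3
f 9 1 10
f 9 10 3
f 10 1 11
f 10 11 3
f 11 1 12
f 11 12 3
f 12 1 13
f 12 13 3
f 13 1 14
f 13 14 3
f 14 1 15
f 14 15 3
f 15 1 16
f 15 16 3
f 16 1 17
f 16 17 3
f 17 1 18
f 17 18 3
f 18 1 2
f 18 2 3
f 20 22 19
f 23 20 19
f 19 22 21
f 21 23 19
f 20 26 22
f 24 20 23
f 24 26 20
f 22 26 21
f 25 23 21
f 21 26 25
f 25 24 23
f 26 24 25
f 28 30 27
f 31 28 27
f 27 30 29
f 29 31 27
f 28 34 30
f 32 28 31
f 32 34 28
f 30 34 29
f 33 31 29
f 29 34 33
f 33 32 31
f 34 32 33

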